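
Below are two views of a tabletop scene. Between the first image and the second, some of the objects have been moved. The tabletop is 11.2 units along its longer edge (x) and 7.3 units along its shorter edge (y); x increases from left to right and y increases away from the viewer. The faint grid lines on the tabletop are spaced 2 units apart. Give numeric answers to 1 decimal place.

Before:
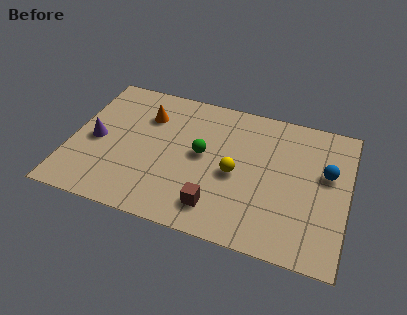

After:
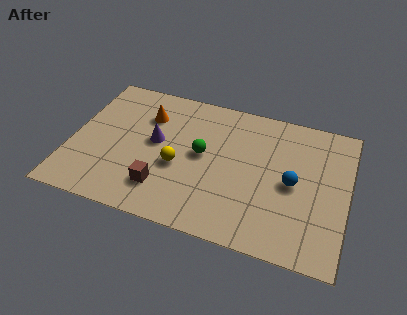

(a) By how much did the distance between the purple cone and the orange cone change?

-1.3

They were about 2.7 units apart before and 1.4 after — 1.3 units closer together.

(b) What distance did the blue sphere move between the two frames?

1.6

From (10.3, 4.4) to (9.0, 3.5), the blue sphere covered √(1.3² + 0.9²) ≈ 1.6 units.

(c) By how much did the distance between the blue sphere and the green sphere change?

-1.3

They were about 5.0 units apart before and 3.7 after — 1.3 units closer together.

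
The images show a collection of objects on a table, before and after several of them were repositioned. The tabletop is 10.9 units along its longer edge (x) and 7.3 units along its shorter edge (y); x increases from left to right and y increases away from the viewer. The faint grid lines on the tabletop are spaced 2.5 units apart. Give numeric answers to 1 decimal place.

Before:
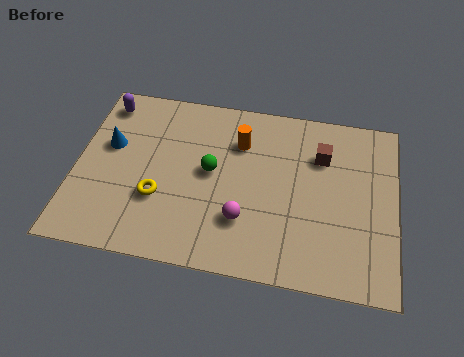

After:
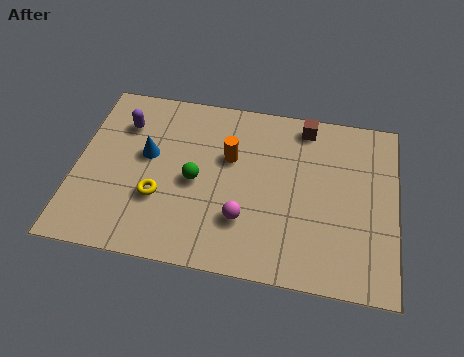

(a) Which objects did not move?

the yellow torus and the magenta sphere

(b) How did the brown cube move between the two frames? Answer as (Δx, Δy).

(-0.6, 1.2)

The brown cube was at about (8.3, 5.2) and moved to about (7.7, 6.4).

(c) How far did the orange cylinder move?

0.8

From (5.5, 5.3) to (5.2, 4.6), the orange cylinder covered √(0.3² + 0.7²) ≈ 0.8 units.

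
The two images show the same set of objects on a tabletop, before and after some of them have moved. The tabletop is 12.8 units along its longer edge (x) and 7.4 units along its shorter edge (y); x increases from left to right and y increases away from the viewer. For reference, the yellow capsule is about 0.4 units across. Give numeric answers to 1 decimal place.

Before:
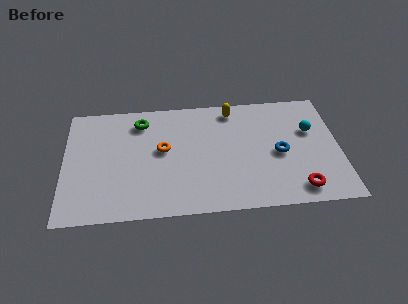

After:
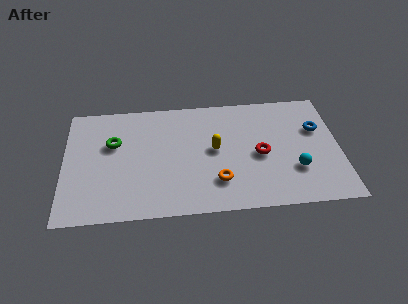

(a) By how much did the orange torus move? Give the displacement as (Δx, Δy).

(2.5, -2.2)

The orange torus started near (4.6, 4.1) and ended near (7.1, 1.9).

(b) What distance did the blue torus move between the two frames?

2.3

The blue torus was near (10.0, 3.4) before and (11.8, 4.8) after, so it travelled √(1.8² + 1.4²) ≈ 2.3 units.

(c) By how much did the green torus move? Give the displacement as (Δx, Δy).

(-1.3, -1.3)

The green torus started near (3.6, 6.0) and ended near (2.3, 4.7).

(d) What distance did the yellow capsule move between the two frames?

2.7

The yellow capsule was near (7.9, 6.4) before and (7.0, 3.9) after, so it travelled √(0.9² + 2.5²) ≈ 2.7 units.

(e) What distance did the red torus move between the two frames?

2.9

The red torus moved from about (10.8, 1.1) to (9.1, 3.4), a distance of √(1.7² + 2.3²) ≈ 2.9.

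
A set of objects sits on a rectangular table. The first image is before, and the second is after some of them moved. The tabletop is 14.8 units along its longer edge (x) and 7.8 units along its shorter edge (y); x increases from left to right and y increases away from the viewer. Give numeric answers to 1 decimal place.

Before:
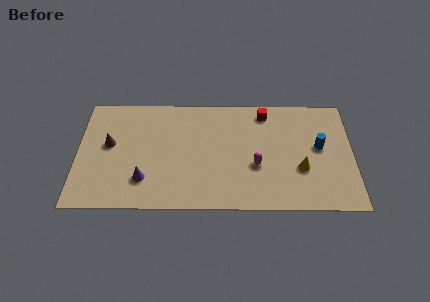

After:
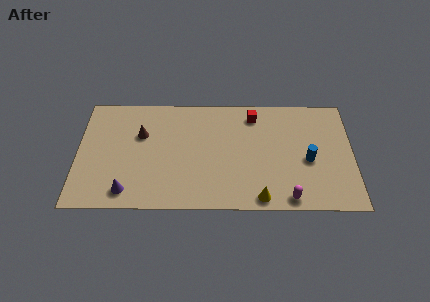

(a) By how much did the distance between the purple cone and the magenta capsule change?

+2.5

They were about 6.1 units apart before and 8.6 after — 2.5 units further apart.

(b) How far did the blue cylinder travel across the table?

1.1

The blue cylinder was near (13.0, 4.3) before and (12.4, 3.4) after, so it travelled √(0.6² + 0.9²) ≈ 1.1 units.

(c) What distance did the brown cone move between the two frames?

1.8

The brown cone was near (1.7, 4.4) before and (3.4, 5.1) after, so it travelled √(1.7² + 0.7²) ≈ 1.8 units.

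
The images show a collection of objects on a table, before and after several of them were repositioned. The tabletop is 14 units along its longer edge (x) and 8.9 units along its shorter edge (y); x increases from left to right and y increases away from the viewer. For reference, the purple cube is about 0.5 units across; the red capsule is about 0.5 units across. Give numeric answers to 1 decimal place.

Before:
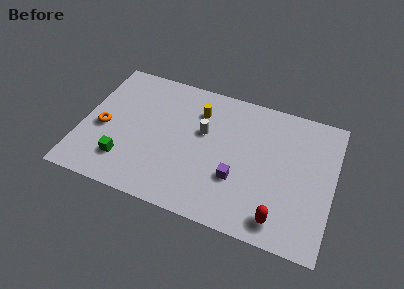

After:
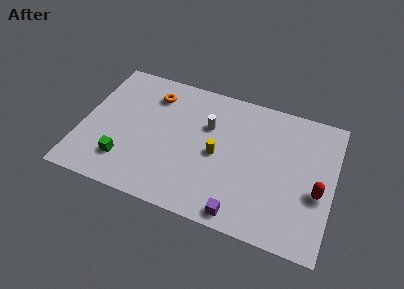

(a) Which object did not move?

the green cube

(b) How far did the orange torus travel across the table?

4.0

The orange torus moved from about (1.2, 3.9) to (3.7, 7.0), a distance of √(2.5² + 3.1²) ≈ 4.0.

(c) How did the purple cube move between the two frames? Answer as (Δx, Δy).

(0.4, -2.1)

The purple cube was at about (8.8, 3.0) and moved to about (9.2, 0.9).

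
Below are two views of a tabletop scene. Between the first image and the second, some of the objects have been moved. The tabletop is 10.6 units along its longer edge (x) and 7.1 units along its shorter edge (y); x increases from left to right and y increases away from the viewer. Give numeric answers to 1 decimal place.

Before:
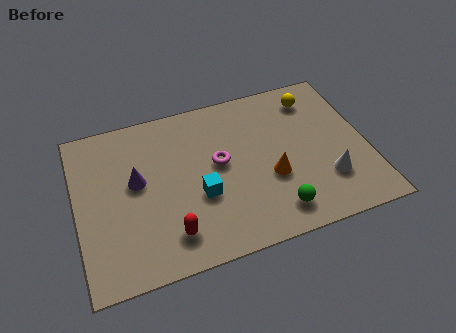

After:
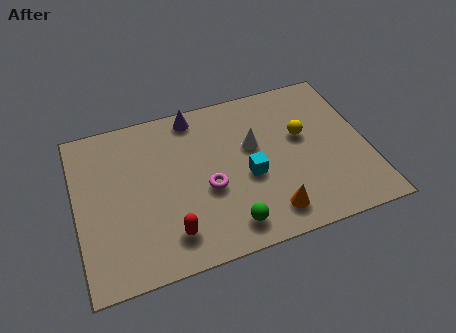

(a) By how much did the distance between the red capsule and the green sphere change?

-1.7

They were about 3.8 units apart before and 2.1 after — 1.7 units closer together.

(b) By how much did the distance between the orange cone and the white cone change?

+1.0

The distance was about 2.1 in the first image and 3.1 in the second, so they moved 1.0 units further apart.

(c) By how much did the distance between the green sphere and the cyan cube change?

-0.9

Before: roughly 3.0 units apart; after: 2.1. That's 0.9 units closer together.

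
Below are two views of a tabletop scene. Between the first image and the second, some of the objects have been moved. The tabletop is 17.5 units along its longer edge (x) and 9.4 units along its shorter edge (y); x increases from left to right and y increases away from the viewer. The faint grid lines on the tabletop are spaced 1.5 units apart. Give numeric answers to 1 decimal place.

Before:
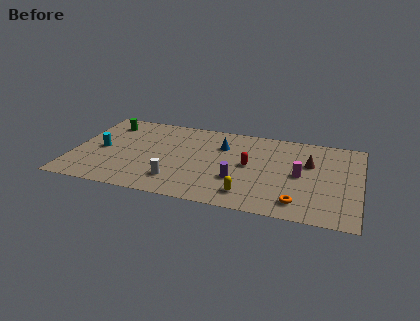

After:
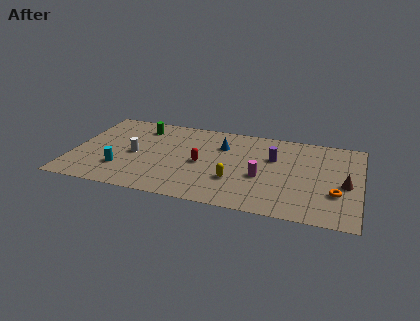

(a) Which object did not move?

the blue cone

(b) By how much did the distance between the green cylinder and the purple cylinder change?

-1.1

Before: roughly 9.5 units apart; after: 8.4. That's 1.1 units closer together.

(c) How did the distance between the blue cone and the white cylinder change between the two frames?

+0.5

They were about 5.2 units apart before and 5.7 after — 0.5 units further apart.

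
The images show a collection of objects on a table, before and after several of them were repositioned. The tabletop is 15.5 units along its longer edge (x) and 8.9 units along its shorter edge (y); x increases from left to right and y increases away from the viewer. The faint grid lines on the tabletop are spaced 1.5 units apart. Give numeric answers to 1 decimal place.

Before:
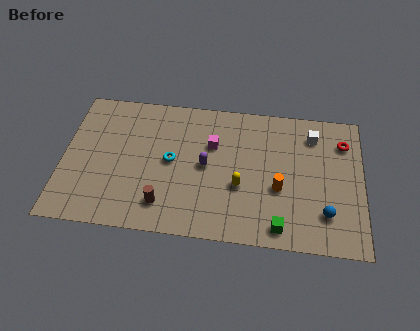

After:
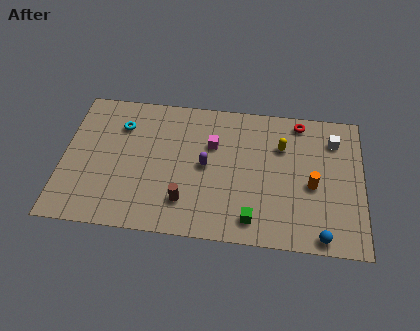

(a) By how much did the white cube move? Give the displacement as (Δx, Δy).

(1.1, -0.2)

The white cube started near (12.9, 7.1) and ended near (14.0, 6.9).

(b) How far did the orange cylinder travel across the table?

1.7

The orange cylinder moved from about (11.2, 3.5) to (12.9, 3.9), a distance of √(1.7² + 0.4²) ≈ 1.7.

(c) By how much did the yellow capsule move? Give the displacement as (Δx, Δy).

(2.1, 2.8)

The yellow capsule started near (9.2, 3.4) and ended near (11.3, 6.2).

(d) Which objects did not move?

the magenta cube and the purple capsule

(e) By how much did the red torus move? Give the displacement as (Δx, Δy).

(-2.3, 1.1)

The red torus was at about (14.5, 6.8) and moved to about (12.2, 7.9).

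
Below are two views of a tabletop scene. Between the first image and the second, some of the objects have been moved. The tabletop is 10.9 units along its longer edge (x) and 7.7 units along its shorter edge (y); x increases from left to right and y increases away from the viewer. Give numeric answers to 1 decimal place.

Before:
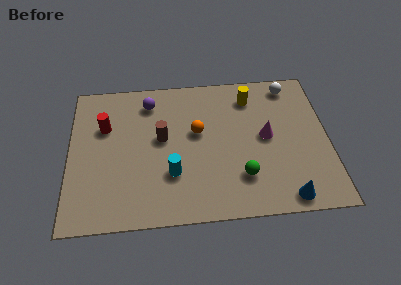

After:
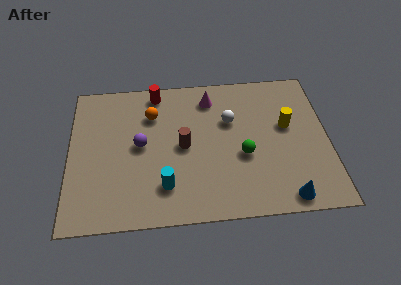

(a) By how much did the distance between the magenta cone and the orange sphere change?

-0.3

Before: roughly 2.9 units apart; after: 2.6. That's 0.3 units closer together.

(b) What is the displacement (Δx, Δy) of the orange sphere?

(-1.9, 1.1)

From the two frames, the orange sphere sits at roughly (5.4, 4.5) before and (3.5, 5.6) after.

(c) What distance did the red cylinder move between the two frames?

2.8

The red cylinder moved from about (1.5, 5.1) to (3.7, 6.8), a distance of √(2.2² + 1.7²) ≈ 2.8.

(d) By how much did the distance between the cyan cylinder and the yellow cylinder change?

+0.8

The distance was about 5.1 in the first image and 5.9 in the second, so they moved 0.8 units further apart.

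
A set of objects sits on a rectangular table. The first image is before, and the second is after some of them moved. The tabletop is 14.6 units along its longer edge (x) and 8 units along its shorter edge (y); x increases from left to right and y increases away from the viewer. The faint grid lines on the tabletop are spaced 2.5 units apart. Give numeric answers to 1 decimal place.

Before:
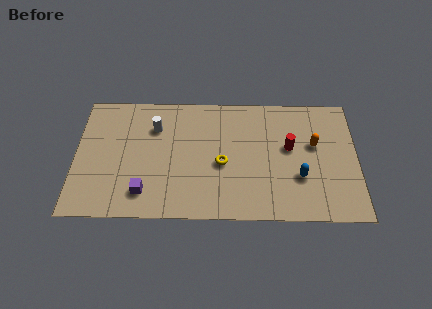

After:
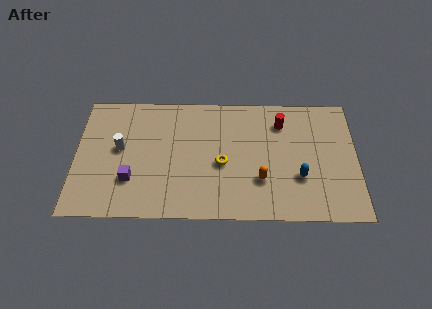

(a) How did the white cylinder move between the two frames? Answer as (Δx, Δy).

(-1.8, -1.4)

From the two frames, the white cylinder sits at roughly (4.1, 5.8) before and (2.3, 4.4) after.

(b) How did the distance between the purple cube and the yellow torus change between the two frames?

+0.4

Before: roughly 4.4 units apart; after: 4.8. That's 0.4 units further apart.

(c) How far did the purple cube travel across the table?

1.1

From (3.6, 1.6) to (2.9, 2.4), the purple cube covered √(0.7² + 0.8²) ≈ 1.1 units.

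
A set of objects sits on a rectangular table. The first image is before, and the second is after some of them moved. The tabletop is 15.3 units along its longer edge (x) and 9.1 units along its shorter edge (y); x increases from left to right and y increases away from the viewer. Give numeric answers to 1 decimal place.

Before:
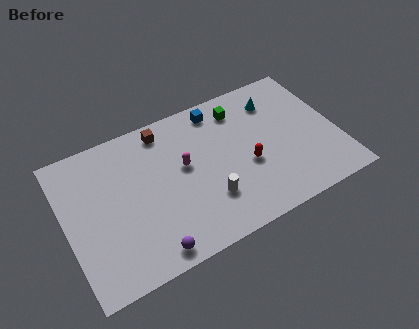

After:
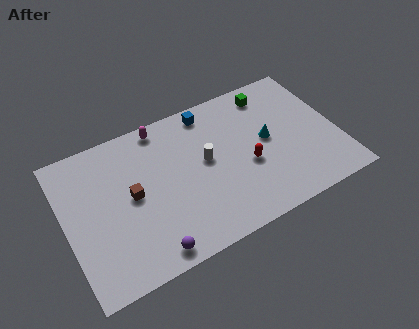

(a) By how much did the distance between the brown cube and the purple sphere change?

-3.4

The distance was about 7.1 in the first image and 3.7 in the second, so they moved 3.4 units closer together.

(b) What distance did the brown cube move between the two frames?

3.9

From (5.9, 7.9) to (3.7, 4.7), the brown cube covered √(2.2² + 3.2²) ≈ 3.9 units.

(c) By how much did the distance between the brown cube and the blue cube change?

+2.7

They were about 3.1 units apart before and 5.8 after — 2.7 units further apart.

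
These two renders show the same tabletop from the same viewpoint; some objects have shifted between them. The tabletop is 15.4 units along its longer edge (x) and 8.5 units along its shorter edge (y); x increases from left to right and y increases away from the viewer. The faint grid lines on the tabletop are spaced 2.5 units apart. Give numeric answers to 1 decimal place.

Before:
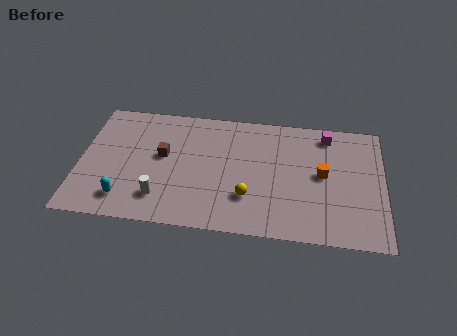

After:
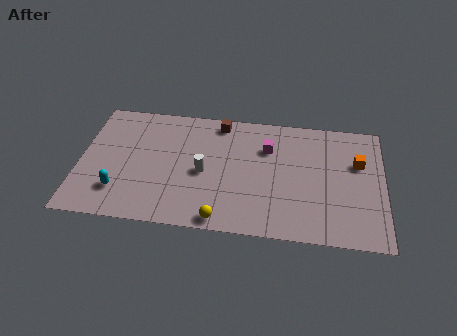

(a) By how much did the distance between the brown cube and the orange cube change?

-0.7

They were about 8.1 units apart before and 7.4 after — 0.7 units closer together.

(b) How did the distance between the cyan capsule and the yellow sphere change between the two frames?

-0.9

Before: roughly 6.3 units apart; after: 5.4. That's 0.9 units closer together.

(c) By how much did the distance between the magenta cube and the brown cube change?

-5.8

Before: roughly 8.7 units apart; after: 2.9. That's 5.8 units closer together.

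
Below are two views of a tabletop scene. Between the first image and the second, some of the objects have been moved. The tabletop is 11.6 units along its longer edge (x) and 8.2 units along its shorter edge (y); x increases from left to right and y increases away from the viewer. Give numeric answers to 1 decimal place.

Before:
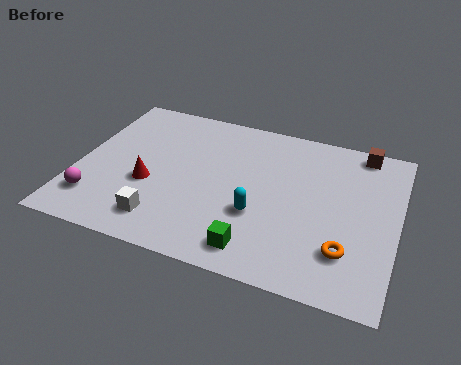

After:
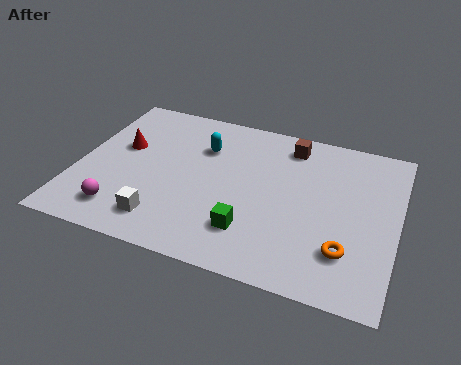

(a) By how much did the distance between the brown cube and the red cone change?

-2.2

The distance was about 8.5 in the first image and 6.3 in the second, so they moved 2.2 units closer together.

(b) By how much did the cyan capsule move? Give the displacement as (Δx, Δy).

(-2.3, 2.9)

The cyan capsule was at about (6.7, 2.9) and moved to about (4.4, 5.8).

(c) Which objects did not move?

the white cube and the orange torus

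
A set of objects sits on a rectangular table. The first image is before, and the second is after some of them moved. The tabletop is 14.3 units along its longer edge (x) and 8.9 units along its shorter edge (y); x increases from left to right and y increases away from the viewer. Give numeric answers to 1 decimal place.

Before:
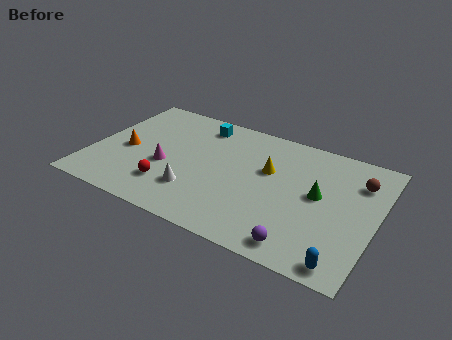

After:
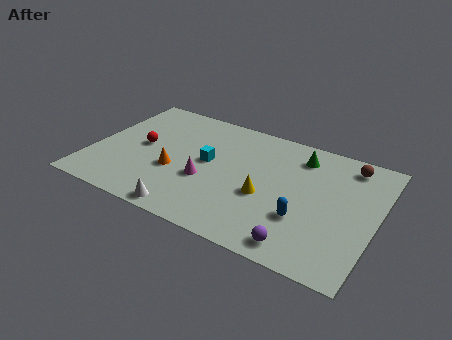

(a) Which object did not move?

the purple sphere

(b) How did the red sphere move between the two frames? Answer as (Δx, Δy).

(-1.8, 2.4)

The red sphere was at about (4.2, 2.2) and moved to about (2.4, 4.6).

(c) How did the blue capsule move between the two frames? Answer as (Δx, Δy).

(-2.2, 2.0)

From the two frames, the blue capsule sits at roughly (13.1, 0.9) before and (10.9, 2.9) after.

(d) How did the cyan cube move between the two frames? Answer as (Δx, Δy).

(0.8, -2.7)

The cyan cube was at about (5.0, 7.5) and moved to about (5.8, 4.8).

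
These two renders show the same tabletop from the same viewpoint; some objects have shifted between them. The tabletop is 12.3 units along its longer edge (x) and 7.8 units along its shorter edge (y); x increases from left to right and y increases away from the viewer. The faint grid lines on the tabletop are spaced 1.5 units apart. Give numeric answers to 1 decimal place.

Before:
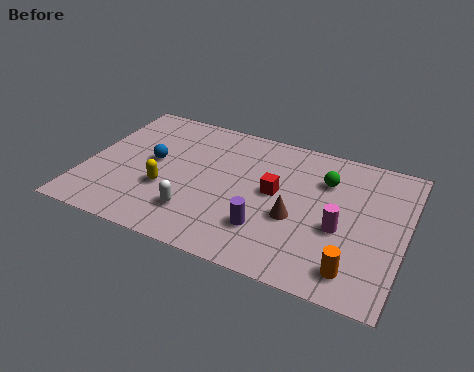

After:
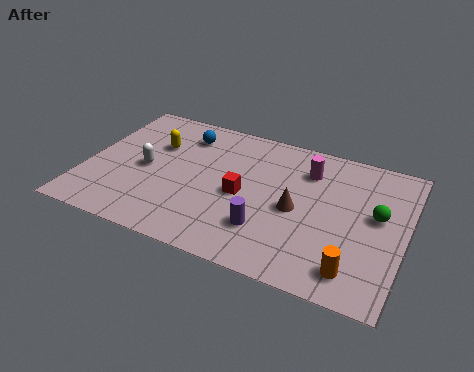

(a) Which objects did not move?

the purple cylinder and the orange cylinder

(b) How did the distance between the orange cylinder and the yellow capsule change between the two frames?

+1.4

Before: roughly 7.6 units apart; after: 9.0. That's 1.4 units further apart.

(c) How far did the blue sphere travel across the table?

2.2

From (2.5, 4.2) to (3.5, 6.2), the blue sphere covered √(1.0² + 2.0²) ≈ 2.2 units.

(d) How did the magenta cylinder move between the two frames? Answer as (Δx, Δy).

(-1.5, 2.7)

The magenta cylinder was at about (9.9, 3.2) and moved to about (8.4, 5.9).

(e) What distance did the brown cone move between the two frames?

0.5

The brown cone was near (8.2, 3.1) before and (8.2, 3.6) after, so it travelled √(0.0² + 0.5²) ≈ 0.5 units.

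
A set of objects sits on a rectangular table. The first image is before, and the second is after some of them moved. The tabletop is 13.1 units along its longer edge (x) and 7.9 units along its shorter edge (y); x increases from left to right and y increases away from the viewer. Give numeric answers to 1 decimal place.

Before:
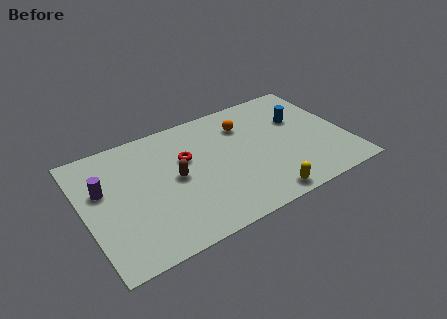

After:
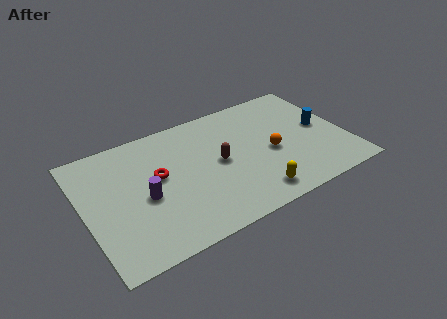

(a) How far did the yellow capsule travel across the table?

0.6

From (8.4, 0.8) to (8.0, 1.2), the yellow capsule covered √(0.4² + 0.4²) ≈ 0.6 units.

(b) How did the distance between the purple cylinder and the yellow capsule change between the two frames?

-2.9

The distance was about 8.5 in the first image and 5.6 in the second, so they moved 2.9 units closer together.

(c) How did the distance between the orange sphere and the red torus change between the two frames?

+2.5

The distance was about 3.2 in the first image and 5.7 in the second, so they moved 2.5 units further apart.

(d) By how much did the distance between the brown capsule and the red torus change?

+1.8

The distance was about 1.2 in the first image and 3.0 in the second, so they moved 1.8 units further apart.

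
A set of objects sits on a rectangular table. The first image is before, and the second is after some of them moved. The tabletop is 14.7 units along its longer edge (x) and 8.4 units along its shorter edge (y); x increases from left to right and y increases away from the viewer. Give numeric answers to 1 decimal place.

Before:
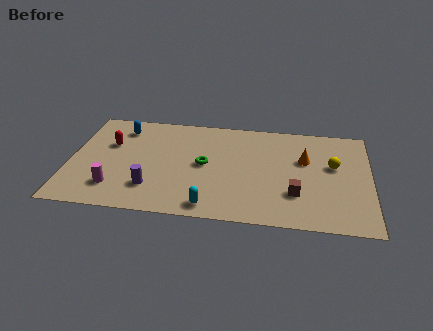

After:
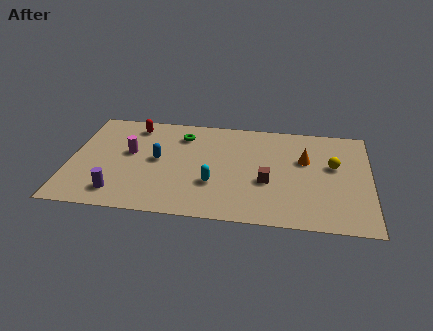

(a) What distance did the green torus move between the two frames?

2.6

From (6.6, 4.3) to (5.4, 6.6), the green torus covered √(1.2² + 2.3²) ≈ 2.6 units.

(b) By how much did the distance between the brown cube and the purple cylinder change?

+0.4

They were about 7.0 units apart before and 7.4 after — 0.4 units further apart.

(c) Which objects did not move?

the orange cone and the yellow sphere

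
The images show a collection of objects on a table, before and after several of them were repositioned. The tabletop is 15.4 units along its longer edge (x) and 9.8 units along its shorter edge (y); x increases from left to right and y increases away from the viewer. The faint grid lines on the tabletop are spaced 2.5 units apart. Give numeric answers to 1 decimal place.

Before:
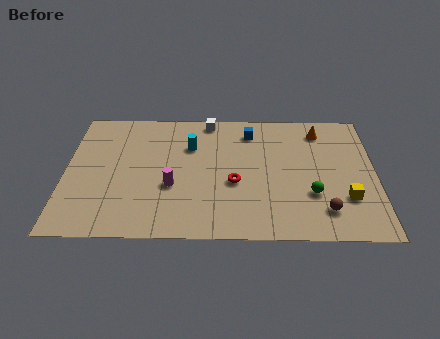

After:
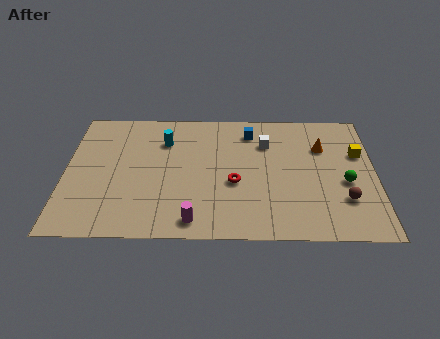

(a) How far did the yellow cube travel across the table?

3.5

The yellow cube was near (13.9, 2.9) before and (14.6, 6.3) after, so it travelled √(0.7² + 3.4²) ≈ 3.5 units.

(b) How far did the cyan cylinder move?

1.4

From (6.2, 6.8) to (4.9, 7.2), the cyan cylinder covered √(1.3² + 0.4²) ≈ 1.4 units.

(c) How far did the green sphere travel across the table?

1.9

The green sphere moved from about (12.2, 3.2) to (13.9, 4.1), a distance of √(1.7² + 0.9²) ≈ 1.9.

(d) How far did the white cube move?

3.4

The white cube was near (7.1, 8.9) before and (10.0, 7.1) after, so it travelled √(2.9² + 1.8²) ≈ 3.4 units.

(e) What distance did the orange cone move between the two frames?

1.3

From (12.7, 8.1) to (12.8, 6.8), the orange cone covered √(0.1² + 1.3²) ≈ 1.3 units.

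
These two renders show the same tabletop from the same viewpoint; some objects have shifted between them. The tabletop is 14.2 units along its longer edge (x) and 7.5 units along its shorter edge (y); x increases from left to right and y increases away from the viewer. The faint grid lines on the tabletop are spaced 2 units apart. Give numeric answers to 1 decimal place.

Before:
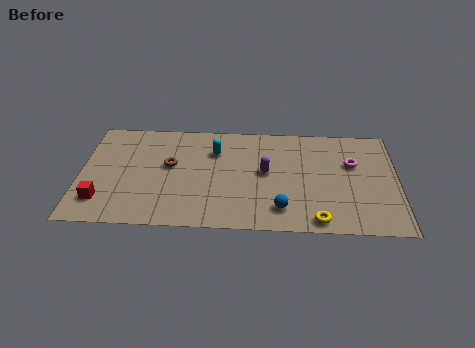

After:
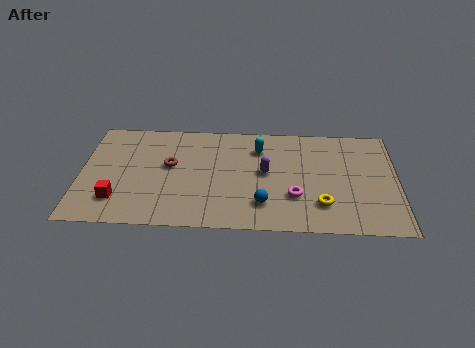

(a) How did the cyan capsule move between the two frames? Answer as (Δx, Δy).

(2.0, 0.3)

The cyan capsule started near (6.0, 5.4) and ended near (8.0, 5.7).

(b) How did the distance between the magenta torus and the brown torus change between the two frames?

-2.3

The distance was about 8.2 in the first image and 5.9 in the second, so they moved 2.3 units closer together.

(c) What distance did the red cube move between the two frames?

0.7

The red cube moved from about (1.0, 1.7) to (1.7, 1.8), a distance of √(0.7² + 0.1²) ≈ 0.7.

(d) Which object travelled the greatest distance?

the magenta torus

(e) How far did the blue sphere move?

0.9

From (9.0, 1.5) to (8.2, 1.8), the blue sphere covered √(0.8² + 0.3²) ≈ 0.9 units.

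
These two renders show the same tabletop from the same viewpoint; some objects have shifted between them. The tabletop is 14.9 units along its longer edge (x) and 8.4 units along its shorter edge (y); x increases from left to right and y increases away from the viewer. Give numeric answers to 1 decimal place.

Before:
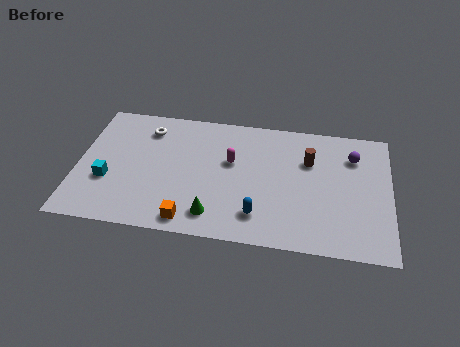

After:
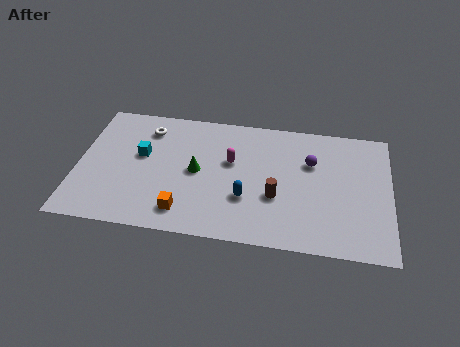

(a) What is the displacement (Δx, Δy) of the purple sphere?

(-2.0, -0.7)

From the two frames, the purple sphere sits at roughly (13.1, 6.3) before and (11.1, 5.6) after.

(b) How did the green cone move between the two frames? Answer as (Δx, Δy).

(-0.9, 2.7)

The green cone started near (6.6, 1.5) and ended near (5.7, 4.2).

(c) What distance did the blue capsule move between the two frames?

1.2

The blue capsule moved from about (8.7, 1.8) to (8.1, 2.8), a distance of √(0.6² + 1.0²) ≈ 1.2.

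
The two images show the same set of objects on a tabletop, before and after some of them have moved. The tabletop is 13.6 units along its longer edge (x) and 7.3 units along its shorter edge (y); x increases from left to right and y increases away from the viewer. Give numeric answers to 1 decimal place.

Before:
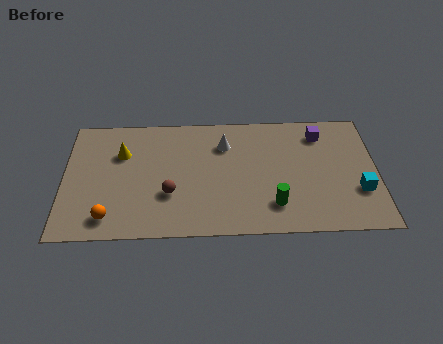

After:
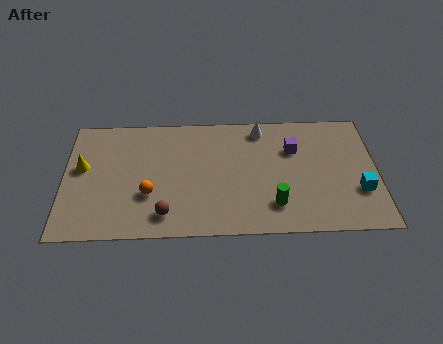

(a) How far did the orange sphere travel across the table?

2.1

From (2.0, 1.2) to (3.7, 2.5), the orange sphere covered √(1.7² + 1.3²) ≈ 2.1 units.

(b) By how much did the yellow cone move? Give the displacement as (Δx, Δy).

(-1.7, -0.8)

The yellow cone started near (2.5, 5.0) and ended near (0.8, 4.2).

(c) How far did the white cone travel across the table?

1.8

The white cone was near (7.0, 5.4) before and (8.6, 6.3) after, so it travelled √(1.6² + 0.9²) ≈ 1.8 units.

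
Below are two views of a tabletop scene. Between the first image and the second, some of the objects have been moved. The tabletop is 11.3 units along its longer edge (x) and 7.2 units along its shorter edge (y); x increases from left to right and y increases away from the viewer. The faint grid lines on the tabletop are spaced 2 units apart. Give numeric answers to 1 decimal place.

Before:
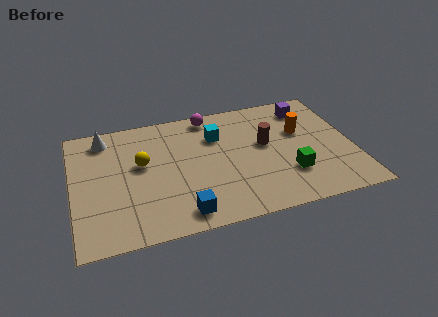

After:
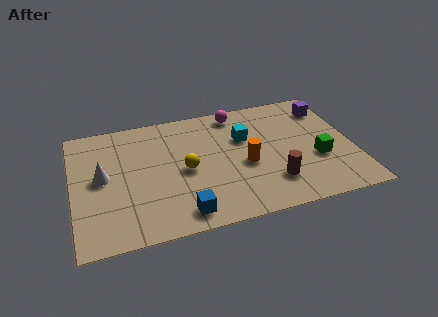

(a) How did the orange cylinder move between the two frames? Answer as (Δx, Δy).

(-2.4, -1.4)

From the two frames, the orange cylinder sits at roughly (9.3, 4.5) before and (6.9, 3.1) after.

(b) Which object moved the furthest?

the orange cylinder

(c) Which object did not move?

the blue cube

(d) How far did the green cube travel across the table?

1.3

From (8.6, 2.1) to (9.8, 2.7), the green cube covered √(1.2² + 0.6²) ≈ 1.3 units.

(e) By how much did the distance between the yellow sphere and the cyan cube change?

-0.4

They were about 3.2 units apart before and 2.8 after — 0.4 units closer together.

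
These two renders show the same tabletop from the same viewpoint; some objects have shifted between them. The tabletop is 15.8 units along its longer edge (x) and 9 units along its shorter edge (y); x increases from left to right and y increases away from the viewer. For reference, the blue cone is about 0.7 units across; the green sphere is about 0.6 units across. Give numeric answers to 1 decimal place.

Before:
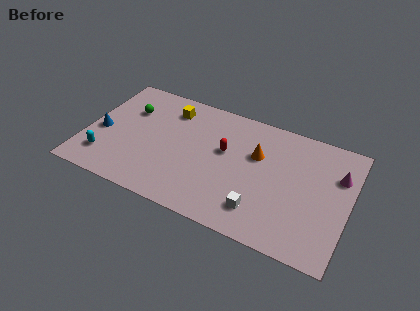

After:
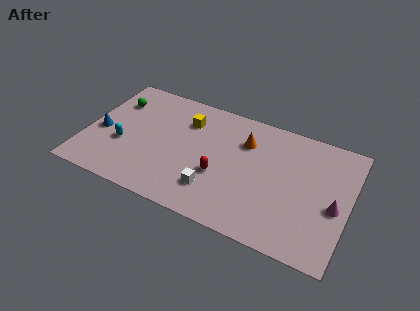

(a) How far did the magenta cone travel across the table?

2.3

The magenta cone moved from about (15.0, 6.2) to (15.0, 3.9), a distance of √(0.0² + 2.3²) ≈ 2.3.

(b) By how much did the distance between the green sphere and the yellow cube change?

+1.8

They were about 2.6 units apart before and 4.4 after — 1.8 units further apart.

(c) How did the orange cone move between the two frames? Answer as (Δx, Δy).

(-0.8, 0.7)

The orange cone was at about (10.2, 5.8) and moved to about (9.4, 6.5).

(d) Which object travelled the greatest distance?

the white cube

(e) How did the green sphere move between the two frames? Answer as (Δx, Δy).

(-0.9, 0.4)

The green sphere started near (2.3, 6.2) and ended near (1.4, 6.6).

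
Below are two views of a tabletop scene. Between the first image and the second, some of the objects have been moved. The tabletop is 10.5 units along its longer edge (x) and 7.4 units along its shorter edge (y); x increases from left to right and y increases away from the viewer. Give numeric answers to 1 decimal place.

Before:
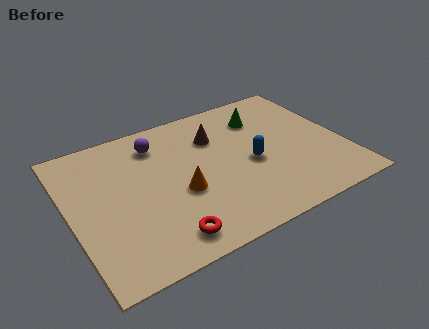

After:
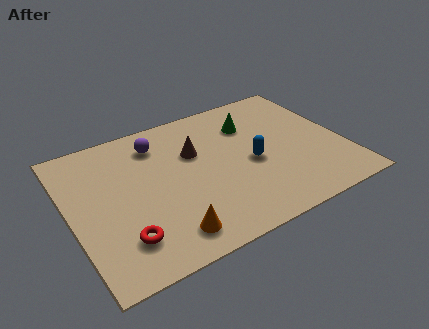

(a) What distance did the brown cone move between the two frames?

1.0

From (5.8, 5.3) to (4.9, 4.8), the brown cone covered √(0.9² + 0.5²) ≈ 1.0 units.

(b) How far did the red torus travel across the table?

1.6

From (3.2, 1.1) to (1.7, 1.7), the red torus covered √(1.5² + 0.6²) ≈ 1.6 units.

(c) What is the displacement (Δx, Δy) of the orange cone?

(-0.8, -1.8)

The orange cone started near (4.1, 3.0) and ended near (3.3, 1.2).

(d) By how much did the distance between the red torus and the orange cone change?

-0.4

Before: roughly 2.1 units apart; after: 1.7. That's 0.4 units closer together.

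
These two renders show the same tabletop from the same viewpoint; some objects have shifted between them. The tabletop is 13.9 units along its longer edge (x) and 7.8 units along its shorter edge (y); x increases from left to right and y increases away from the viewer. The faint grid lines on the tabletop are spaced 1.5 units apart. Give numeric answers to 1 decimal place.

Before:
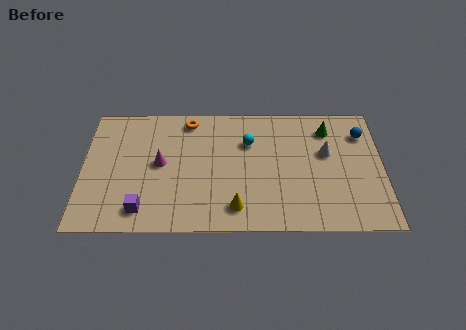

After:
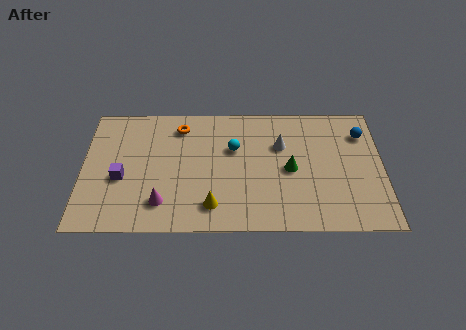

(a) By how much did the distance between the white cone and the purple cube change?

-1.5

The distance was about 9.2 in the first image and 7.7 in the second, so they moved 1.5 units closer together.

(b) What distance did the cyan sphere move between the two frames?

0.8

The cyan sphere moved from about (7.7, 5.4) to (7.0, 5.0), a distance of √(0.7² + 0.4²) ≈ 0.8.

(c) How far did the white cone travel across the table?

2.2

From (11.3, 4.7) to (9.2, 5.2), the white cone covered √(2.1² + 0.5²) ≈ 2.2 units.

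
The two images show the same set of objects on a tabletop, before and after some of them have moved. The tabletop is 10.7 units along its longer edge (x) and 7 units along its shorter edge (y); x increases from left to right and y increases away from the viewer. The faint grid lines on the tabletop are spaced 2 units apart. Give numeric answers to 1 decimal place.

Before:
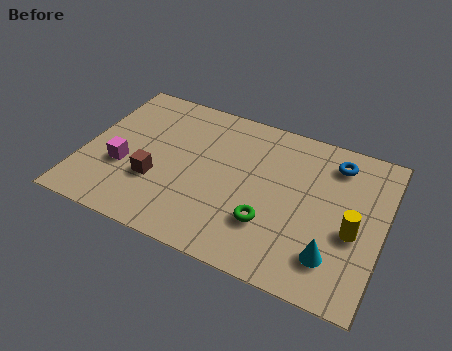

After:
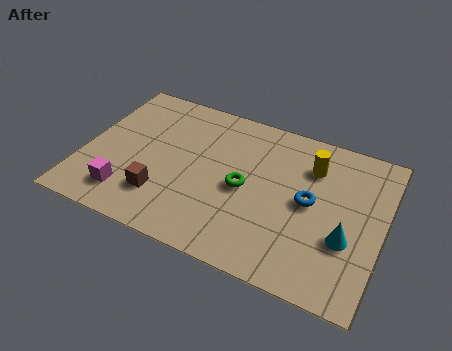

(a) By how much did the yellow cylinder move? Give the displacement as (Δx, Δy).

(-1.7, 2.3)

The yellow cylinder was at about (9.7, 2.9) and moved to about (8.0, 5.2).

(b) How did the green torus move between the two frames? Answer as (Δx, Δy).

(-1.0, 1.2)

The green torus started near (6.8, 2.1) and ended near (5.8, 3.3).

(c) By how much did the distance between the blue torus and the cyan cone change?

-2.3

They were about 4.1 units apart before and 1.8 after — 2.3 units closer together.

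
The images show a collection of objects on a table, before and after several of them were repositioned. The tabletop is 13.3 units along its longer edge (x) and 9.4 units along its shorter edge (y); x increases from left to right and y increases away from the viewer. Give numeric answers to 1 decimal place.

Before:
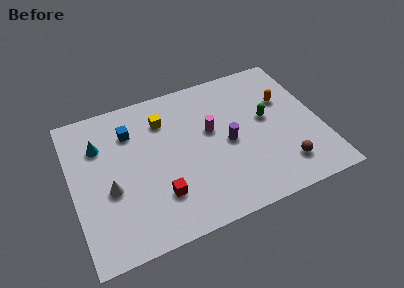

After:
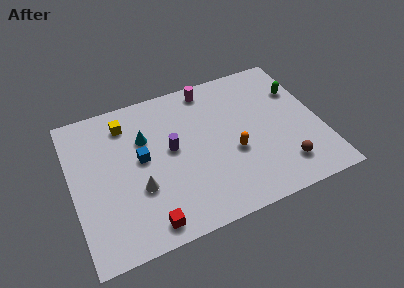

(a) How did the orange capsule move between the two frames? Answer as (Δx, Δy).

(-3.1, -2.4)

From the two frames, the orange capsule sits at roughly (11.6, 6.1) before and (8.5, 3.7) after.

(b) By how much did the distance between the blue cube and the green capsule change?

+1.4

The distance was about 7.4 in the first image and 8.8 in the second, so they moved 1.4 units further apart.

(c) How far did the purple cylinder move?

3.1

From (8.3, 4.4) to (5.3, 5.1), the purple cylinder covered √(3.0² + 0.7²) ≈ 3.1 units.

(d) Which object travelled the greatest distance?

the orange capsule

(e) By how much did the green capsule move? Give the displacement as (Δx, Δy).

(1.9, 1.3)

The green capsule started near (10.5, 5.2) and ended near (12.4, 6.5).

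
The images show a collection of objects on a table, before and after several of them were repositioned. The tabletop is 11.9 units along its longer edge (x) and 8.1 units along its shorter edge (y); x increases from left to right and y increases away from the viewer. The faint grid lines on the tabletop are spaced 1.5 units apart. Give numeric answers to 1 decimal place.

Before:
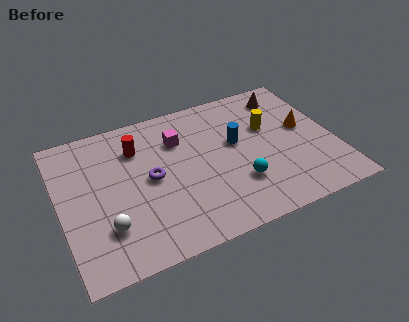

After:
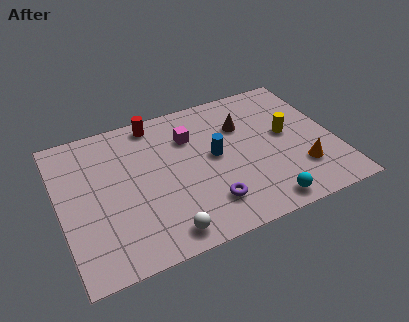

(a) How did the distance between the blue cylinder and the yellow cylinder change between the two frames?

+1.6

Before: roughly 1.6 units apart; after: 3.2. That's 1.6 units further apart.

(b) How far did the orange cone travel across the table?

2.4

The orange cone moved from about (10.7, 4.5) to (10.2, 2.2), a distance of √(0.5² + 2.3²) ≈ 2.4.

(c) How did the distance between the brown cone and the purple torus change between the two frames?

-2.5

Before: roughly 6.8 units apart; after: 4.3. That's 2.5 units closer together.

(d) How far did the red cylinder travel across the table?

1.5

The red cylinder was near (3.5, 6.0) before and (4.4, 7.2) after, so it travelled √(0.9² + 1.2²) ≈ 1.5 units.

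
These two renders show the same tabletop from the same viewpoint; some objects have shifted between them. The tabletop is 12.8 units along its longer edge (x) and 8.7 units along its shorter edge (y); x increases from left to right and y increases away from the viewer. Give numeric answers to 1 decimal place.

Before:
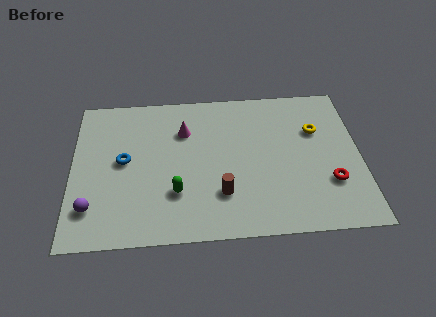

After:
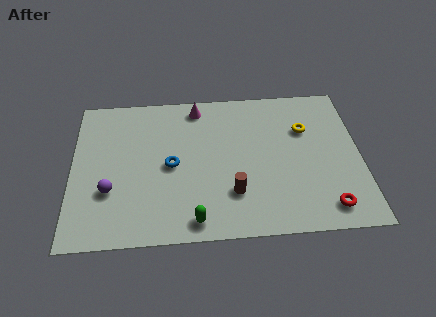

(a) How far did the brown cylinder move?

0.5

The brown cylinder moved from about (6.6, 2.4) to (7.1, 2.4), a distance of √(0.5² + 0.0²) ≈ 0.5.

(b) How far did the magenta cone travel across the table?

1.5

From (5.0, 6.2) to (5.6, 7.6), the magenta cone covered √(0.6² + 1.4²) ≈ 1.5 units.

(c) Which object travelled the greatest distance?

the blue torus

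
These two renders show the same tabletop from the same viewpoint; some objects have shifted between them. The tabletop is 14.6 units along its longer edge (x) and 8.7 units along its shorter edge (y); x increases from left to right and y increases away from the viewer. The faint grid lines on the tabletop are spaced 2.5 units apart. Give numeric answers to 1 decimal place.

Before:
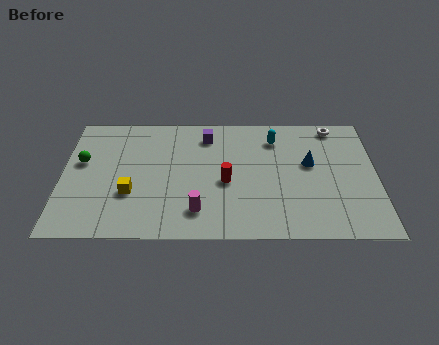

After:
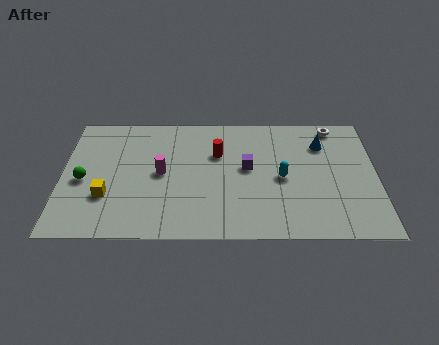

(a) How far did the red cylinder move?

2.0

From (7.6, 3.8) to (7.2, 5.8), the red cylinder covered √(0.4² + 2.0²) ≈ 2.0 units.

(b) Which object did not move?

the white torus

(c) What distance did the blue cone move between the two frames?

1.5

The blue cone moved from about (11.5, 5.1) to (12.1, 6.5), a distance of √(0.6² + 1.4²) ≈ 1.5.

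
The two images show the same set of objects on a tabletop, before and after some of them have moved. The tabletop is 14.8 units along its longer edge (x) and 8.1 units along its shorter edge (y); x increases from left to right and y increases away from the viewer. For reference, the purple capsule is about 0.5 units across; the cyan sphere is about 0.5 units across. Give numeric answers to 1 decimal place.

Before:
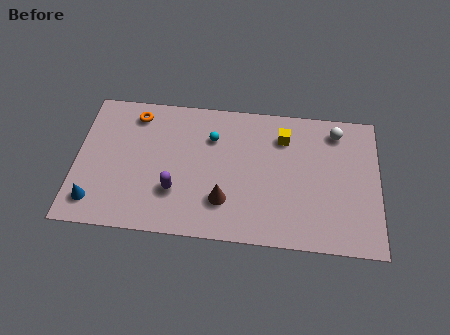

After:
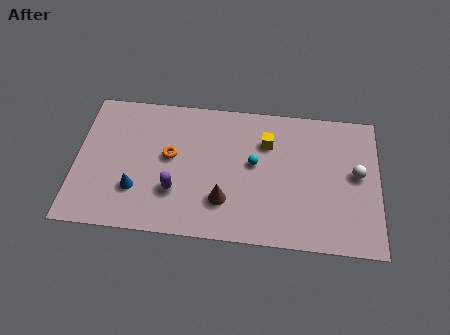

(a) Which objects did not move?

the purple capsule and the brown cone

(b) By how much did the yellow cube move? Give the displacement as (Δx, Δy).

(-0.8, -0.4)

The yellow cube started near (10.1, 6.2) and ended near (9.3, 5.8).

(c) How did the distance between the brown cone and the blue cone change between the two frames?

-2.0

The distance was about 6.3 in the first image and 4.3 in the second, so they moved 2.0 units closer together.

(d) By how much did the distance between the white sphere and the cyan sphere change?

-1.2

The distance was about 6.2 in the first image and 5.0 in the second, so they moved 1.2 units closer together.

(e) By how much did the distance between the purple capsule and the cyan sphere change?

+0.6

They were about 3.7 units apart before and 4.3 after — 0.6 units further apart.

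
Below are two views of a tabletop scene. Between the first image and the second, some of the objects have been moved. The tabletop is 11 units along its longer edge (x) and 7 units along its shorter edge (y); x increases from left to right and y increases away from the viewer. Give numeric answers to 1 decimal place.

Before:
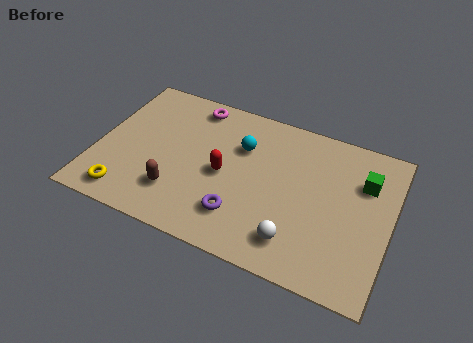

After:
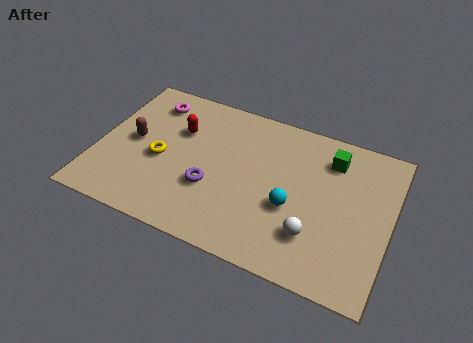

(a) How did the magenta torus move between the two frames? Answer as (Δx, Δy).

(-1.6, -0.4)

From the two frames, the magenta torus sits at roughly (3.3, 6.1) before and (1.7, 5.7) after.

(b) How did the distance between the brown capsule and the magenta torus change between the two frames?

-2.2

Before: roughly 4.3 units apart; after: 2.1. That's 2.2 units closer together.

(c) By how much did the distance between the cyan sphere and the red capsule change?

+3.3

The distance was about 1.6 in the first image and 4.9 in the second, so they moved 3.3 units further apart.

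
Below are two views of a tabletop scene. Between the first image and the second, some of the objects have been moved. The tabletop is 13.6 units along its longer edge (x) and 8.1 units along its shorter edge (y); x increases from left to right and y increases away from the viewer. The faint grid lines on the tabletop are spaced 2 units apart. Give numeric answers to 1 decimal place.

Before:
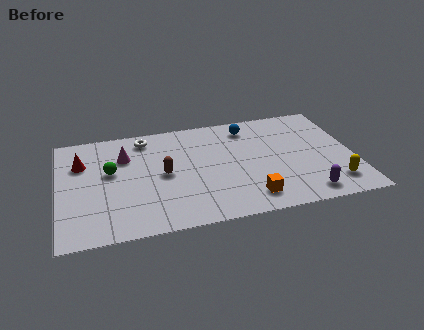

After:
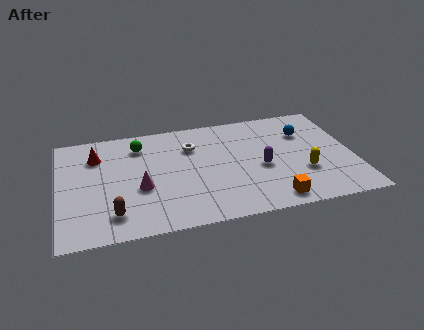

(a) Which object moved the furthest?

the brown capsule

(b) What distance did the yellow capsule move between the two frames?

1.7

The yellow capsule moved from about (12.5, 1.6) to (11.2, 2.7), a distance of √(1.3² + 1.1²) ≈ 1.7.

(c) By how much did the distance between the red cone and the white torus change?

+1.1

The distance was about 3.3 in the first image and 4.4 in the second, so they moved 1.1 units further apart.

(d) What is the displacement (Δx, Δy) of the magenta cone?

(0.6, -2.5)

The magenta cone started near (3.1, 5.7) and ended near (3.7, 3.2).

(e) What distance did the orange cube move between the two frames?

1.1

From (8.6, 1.4) to (9.6, 1.0), the orange cube covered √(1.0² + 0.4²) ≈ 1.1 units.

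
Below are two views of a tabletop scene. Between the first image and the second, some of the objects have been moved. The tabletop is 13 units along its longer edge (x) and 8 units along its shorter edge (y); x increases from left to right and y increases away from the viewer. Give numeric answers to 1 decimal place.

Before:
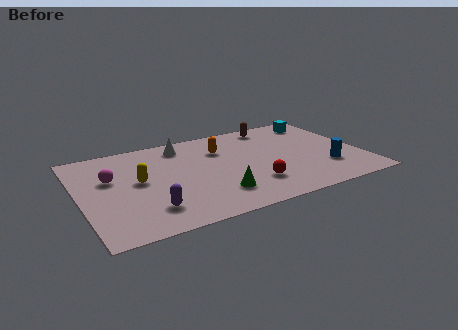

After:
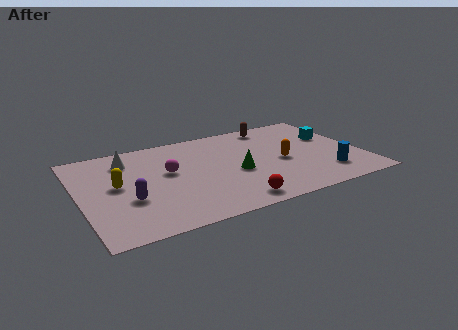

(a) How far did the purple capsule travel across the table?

1.4

From (2.9, 1.8) to (2.1, 2.9), the purple capsule covered √(0.8² + 1.1²) ≈ 1.4 units.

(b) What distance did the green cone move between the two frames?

1.9

The green cone moved from about (6.0, 1.9) to (7.1, 3.4), a distance of √(1.1² + 1.5²) ≈ 1.9.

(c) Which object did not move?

the brown capsule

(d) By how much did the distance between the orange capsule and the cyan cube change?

-2.0

The distance was about 5.0 in the first image and 3.0 in the second, so they moved 2.0 units closer together.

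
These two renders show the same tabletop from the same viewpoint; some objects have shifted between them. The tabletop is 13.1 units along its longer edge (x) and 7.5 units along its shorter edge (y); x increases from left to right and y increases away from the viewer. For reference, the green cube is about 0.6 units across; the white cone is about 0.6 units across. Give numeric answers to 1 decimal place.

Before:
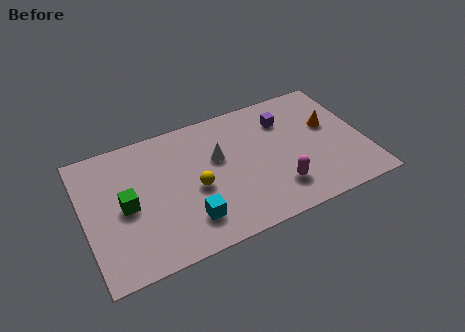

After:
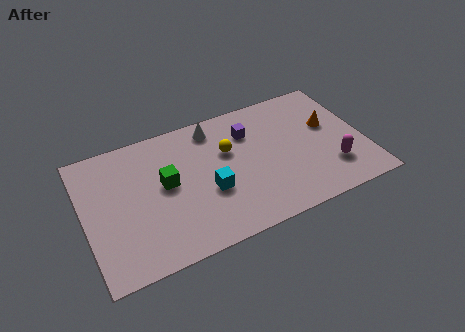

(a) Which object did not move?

the orange cone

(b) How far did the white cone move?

1.8

From (6.3, 4.6) to (6.3, 6.4), the white cone covered √(0.0² + 1.8²) ≈ 1.8 units.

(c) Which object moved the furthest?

the magenta capsule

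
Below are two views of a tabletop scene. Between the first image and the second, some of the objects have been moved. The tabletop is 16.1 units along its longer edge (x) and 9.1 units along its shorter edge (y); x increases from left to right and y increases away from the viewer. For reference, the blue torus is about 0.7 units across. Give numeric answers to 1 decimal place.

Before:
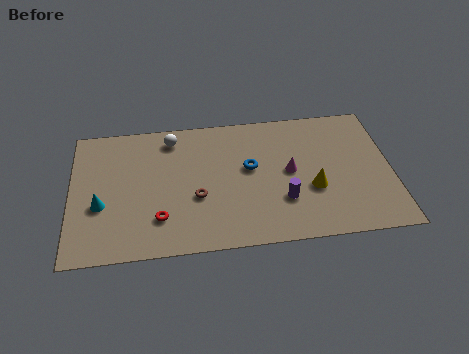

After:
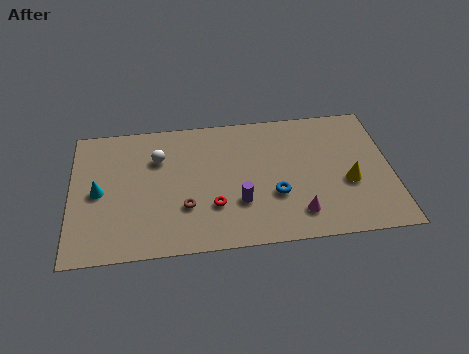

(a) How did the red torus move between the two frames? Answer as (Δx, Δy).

(2.7, 0.5)

From the two frames, the red torus sits at roughly (4.4, 2.3) before and (7.1, 2.8) after.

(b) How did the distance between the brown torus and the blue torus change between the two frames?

+1.3

They were about 3.2 units apart before and 4.5 after — 1.3 units further apart.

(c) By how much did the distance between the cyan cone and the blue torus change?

+1.2

They were about 7.7 units apart before and 8.9 after — 1.2 units further apart.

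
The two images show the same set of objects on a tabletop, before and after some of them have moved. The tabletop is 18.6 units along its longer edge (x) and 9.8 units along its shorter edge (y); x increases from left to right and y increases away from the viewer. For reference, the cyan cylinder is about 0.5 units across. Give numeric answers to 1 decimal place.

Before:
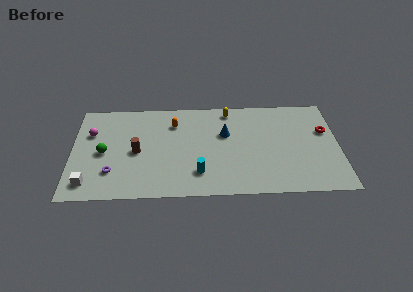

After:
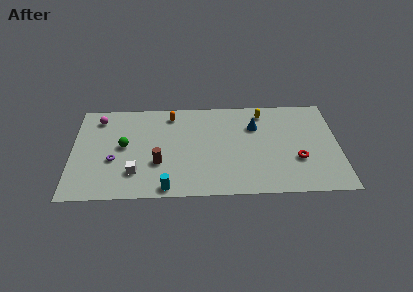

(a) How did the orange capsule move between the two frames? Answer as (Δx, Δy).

(-0.2, 0.9)

The orange capsule started near (7.1, 7.4) and ended near (6.9, 8.3).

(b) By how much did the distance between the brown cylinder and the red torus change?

-3.6

The distance was about 13.3 in the first image and 9.7 in the second, so they moved 3.6 units closer together.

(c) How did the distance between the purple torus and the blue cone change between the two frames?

+1.7

They were about 8.7 units apart before and 10.4 after — 1.7 units further apart.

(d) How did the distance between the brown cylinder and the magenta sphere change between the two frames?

+2.5

Before: roughly 3.8 units apart; after: 6.3. That's 2.5 units further apart.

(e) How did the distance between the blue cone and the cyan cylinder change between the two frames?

+4.3

They were about 4.3 units apart before and 8.6 after — 4.3 units further apart.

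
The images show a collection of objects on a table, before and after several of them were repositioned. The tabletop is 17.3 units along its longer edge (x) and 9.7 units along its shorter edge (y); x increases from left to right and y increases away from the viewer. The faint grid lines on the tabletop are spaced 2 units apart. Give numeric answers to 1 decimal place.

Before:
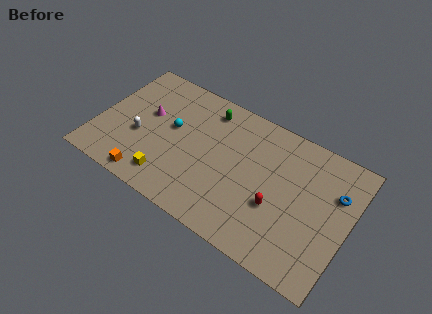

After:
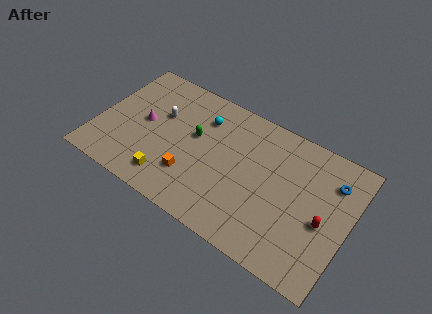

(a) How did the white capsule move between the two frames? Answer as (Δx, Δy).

(1.1, 2.3)

The white capsule was at about (3.0, 3.8) and moved to about (4.1, 6.1).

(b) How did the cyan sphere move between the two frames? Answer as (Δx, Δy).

(1.9, 1.8)

The cyan sphere was at about (5.0, 5.5) and moved to about (6.9, 7.3).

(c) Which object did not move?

the yellow cube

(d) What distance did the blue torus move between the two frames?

0.8

The blue torus moved from about (16.2, 6.6) to (15.9, 7.3), a distance of √(0.3² + 0.7²) ≈ 0.8.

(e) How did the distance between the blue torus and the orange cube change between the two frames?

-3.1

Before: roughly 13.3 units apart; after: 10.2. That's 3.1 units closer together.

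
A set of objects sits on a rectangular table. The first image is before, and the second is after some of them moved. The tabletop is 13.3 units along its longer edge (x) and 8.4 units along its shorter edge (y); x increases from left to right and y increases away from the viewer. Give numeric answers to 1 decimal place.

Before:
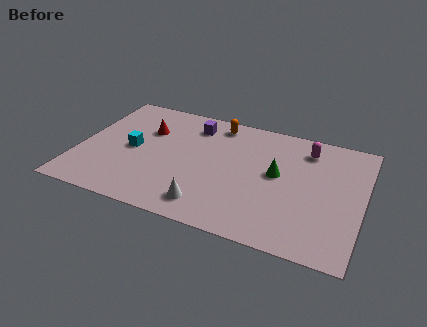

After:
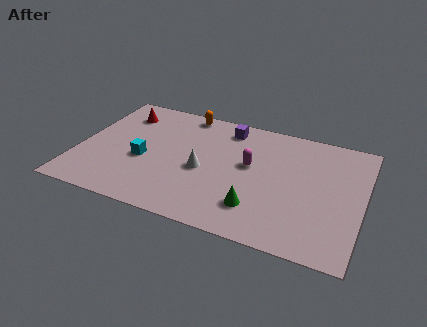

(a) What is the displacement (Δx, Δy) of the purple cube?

(1.6, 0.3)

The purple cube was at about (5.1, 6.8) and moved to about (6.7, 7.1).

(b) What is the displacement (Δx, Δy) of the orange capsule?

(-1.6, 0.3)

The orange capsule was at about (6.2, 7.3) and moved to about (4.6, 7.6).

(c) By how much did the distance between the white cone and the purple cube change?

-2.1

The distance was about 5.6 in the first image and 3.5 in the second, so they moved 2.1 units closer together.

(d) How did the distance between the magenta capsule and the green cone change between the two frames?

+0.4

The distance was about 2.5 in the first image and 2.9 in the second, so they moved 0.4 units further apart.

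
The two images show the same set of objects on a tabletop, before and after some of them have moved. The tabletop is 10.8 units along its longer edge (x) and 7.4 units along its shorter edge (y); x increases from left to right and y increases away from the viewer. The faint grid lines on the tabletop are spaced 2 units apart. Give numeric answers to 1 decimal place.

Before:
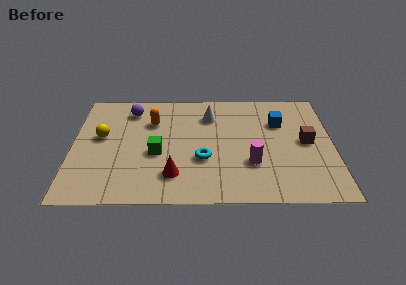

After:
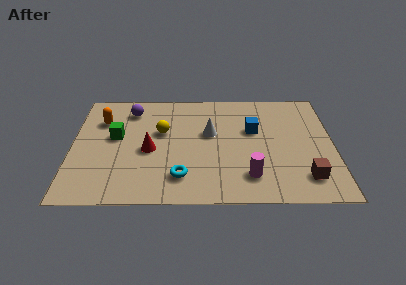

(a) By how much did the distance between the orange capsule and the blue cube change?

+1.0

The distance was about 5.3 in the first image and 6.3 in the second, so they moved 1.0 units further apart.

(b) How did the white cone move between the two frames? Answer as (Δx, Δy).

(0.0, -1.2)

From the two frames, the white cone sits at roughly (5.7, 5.6) before and (5.7, 4.4) after.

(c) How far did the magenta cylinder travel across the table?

0.8

The magenta cylinder was near (7.4, 2.4) before and (7.3, 1.6) after, so it travelled √(0.1² + 0.8²) ≈ 0.8 units.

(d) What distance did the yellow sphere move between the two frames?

2.5

The yellow sphere was near (1.2, 4.2) before and (3.7, 4.5) after, so it travelled √(2.5² + 0.3²) ≈ 2.5 units.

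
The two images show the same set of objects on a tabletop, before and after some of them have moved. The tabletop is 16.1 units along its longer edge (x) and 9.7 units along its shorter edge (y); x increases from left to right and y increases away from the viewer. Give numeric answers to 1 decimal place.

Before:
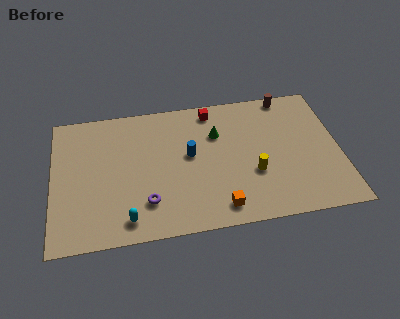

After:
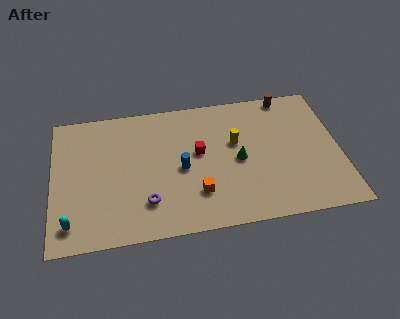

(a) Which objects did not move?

the purple torus and the brown cylinder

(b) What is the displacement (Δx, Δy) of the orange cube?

(-1.2, 1.2)

The orange cube was at about (9.2, 1.4) and moved to about (8.0, 2.6).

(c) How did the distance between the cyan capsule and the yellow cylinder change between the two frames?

+2.8

The distance was about 7.4 in the first image and 10.2 in the second, so they moved 2.8 units further apart.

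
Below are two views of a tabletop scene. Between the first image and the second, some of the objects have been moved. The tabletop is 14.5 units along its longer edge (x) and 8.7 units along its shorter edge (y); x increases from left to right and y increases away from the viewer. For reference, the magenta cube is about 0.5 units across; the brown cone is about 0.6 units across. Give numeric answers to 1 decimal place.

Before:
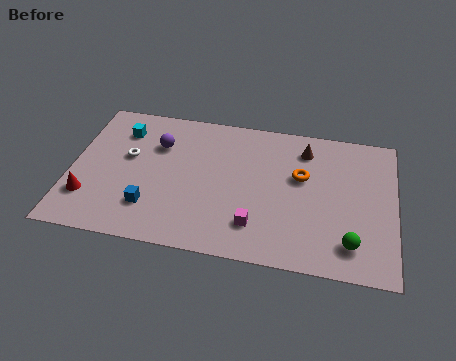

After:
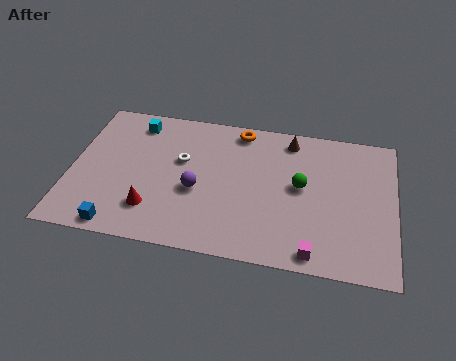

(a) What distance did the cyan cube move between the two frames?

0.8

From (2.1, 6.7) to (2.7, 7.3), the cyan cube covered √(0.6² + 0.6²) ≈ 0.8 units.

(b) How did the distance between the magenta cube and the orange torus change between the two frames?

+3.9

Before: roughly 3.8 units apart; after: 7.7. That's 3.9 units further apart.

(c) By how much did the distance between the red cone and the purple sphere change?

-2.4

Before: roughly 4.8 units apart; after: 2.4. That's 2.4 units closer together.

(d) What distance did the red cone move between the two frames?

2.9

The red cone was near (0.9, 2.3) before and (3.8, 2.1) after, so it travelled √(2.9² + 0.2²) ≈ 2.9 units.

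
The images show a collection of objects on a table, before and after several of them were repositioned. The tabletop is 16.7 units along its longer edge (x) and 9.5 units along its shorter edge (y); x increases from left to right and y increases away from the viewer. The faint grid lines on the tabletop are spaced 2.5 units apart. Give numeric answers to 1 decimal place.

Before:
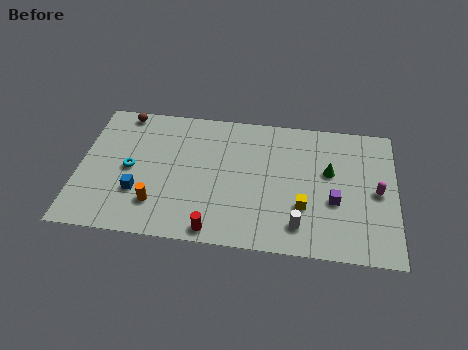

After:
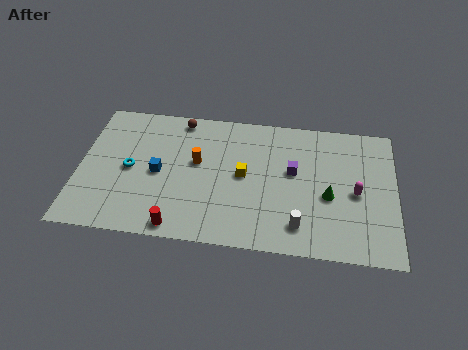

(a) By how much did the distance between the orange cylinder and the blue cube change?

+1.0

The distance was about 1.2 in the first image and 2.2 in the second, so they moved 1.0 units further apart.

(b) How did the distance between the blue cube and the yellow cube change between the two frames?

-4.2

Before: roughly 8.7 units apart; after: 4.5. That's 4.2 units closer together.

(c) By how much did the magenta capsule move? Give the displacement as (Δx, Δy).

(-1.1, -0.2)

The magenta capsule started near (15.7, 4.6) and ended near (14.6, 4.4).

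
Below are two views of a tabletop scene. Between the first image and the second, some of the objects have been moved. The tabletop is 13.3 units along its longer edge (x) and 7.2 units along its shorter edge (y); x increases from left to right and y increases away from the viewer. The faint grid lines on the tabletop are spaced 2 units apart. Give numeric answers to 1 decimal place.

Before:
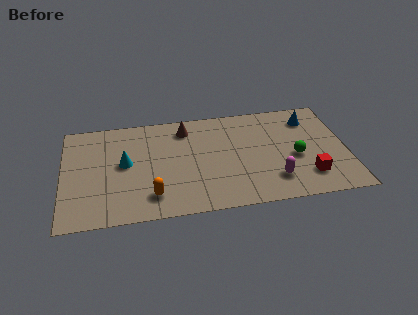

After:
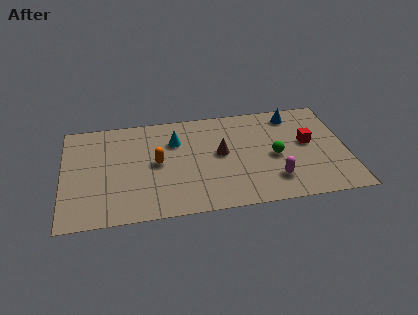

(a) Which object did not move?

the magenta capsule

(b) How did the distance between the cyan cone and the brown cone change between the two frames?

-1.1

They were about 3.5 units apart before and 2.4 after — 1.1 units closer together.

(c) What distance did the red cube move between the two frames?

2.3

The red cube moved from about (11.4, 1.7) to (11.5, 4.0), a distance of √(0.1² + 2.3²) ≈ 2.3.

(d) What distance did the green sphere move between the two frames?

1.0

The green sphere was near (10.9, 3.1) before and (9.9, 3.3) after, so it travelled √(1.0² + 0.2²) ≈ 1.0 units.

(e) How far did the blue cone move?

0.9

From (11.7, 5.7) to (10.9, 6.1), the blue cone covered √(0.8² + 0.4²) ≈ 0.9 units.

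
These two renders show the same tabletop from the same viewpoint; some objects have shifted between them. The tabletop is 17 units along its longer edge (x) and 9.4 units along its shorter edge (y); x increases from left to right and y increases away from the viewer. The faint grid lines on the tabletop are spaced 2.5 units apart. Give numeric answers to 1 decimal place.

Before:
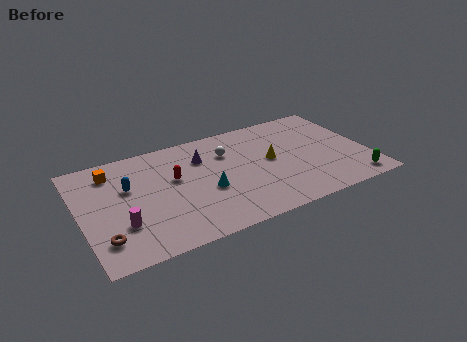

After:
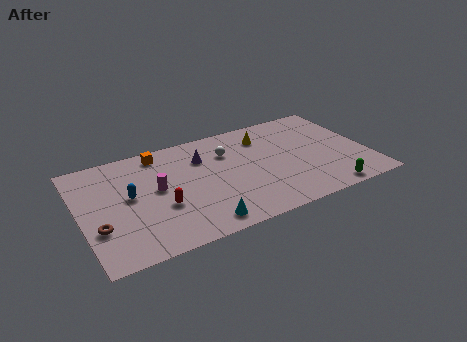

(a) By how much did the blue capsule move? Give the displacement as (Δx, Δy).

(0.0, -0.8)

The blue capsule started near (2.9, 5.9) and ended near (2.9, 5.1).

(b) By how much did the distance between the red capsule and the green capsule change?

-1.3

Before: roughly 11.1 units apart; after: 9.8. That's 1.3 units closer together.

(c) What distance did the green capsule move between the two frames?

1.7

The green capsule moved from about (15.8, 1.2) to (14.1, 0.9), a distance of √(1.7² + 0.3²) ≈ 1.7.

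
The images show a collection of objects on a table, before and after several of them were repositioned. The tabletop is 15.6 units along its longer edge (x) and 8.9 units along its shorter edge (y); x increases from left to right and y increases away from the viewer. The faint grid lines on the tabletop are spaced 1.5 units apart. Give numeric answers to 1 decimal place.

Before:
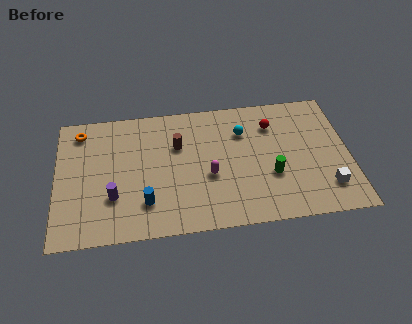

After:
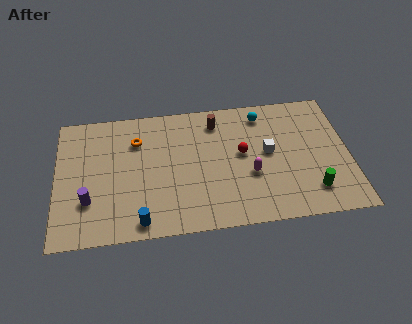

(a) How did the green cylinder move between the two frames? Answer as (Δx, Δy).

(2.1, -1.3)

From the two frames, the green cylinder sits at roughly (11.4, 3.2) before and (13.5, 1.9) after.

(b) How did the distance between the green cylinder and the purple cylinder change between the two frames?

+3.4

Before: roughly 8.4 units apart; after: 11.8. That's 3.4 units further apart.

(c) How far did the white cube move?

4.1

The white cube was near (14.3, 2.0) before and (11.3, 4.8) after, so it travelled √(3.0² + 2.8²) ≈ 4.1 units.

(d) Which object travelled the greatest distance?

the white cube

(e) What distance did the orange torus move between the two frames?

3.2

The orange torus was near (1.3, 7.5) before and (4.3, 6.5) after, so it travelled √(3.0² + 1.0²) ≈ 3.2 units.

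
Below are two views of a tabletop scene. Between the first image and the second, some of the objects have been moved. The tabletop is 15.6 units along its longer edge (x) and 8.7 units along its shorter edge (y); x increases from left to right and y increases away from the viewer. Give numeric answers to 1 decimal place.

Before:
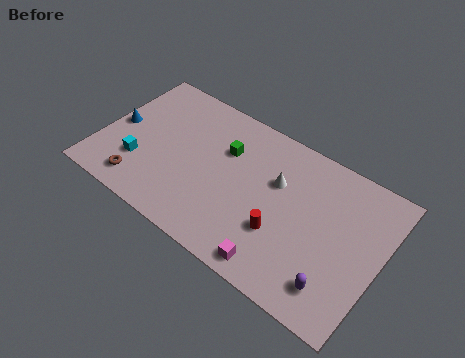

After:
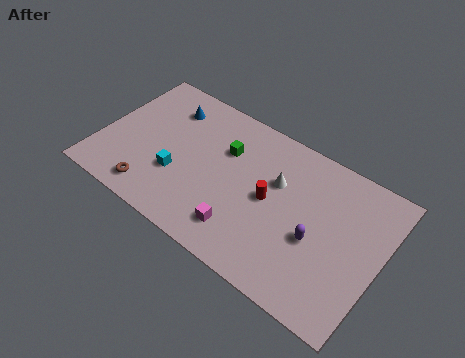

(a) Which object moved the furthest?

the blue cone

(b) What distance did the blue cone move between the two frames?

3.5

The blue cone moved from about (0.8, 4.3) to (3.2, 6.8), a distance of √(2.4² + 2.5²) ≈ 3.5.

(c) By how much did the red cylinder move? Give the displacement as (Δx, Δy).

(-0.9, 1.5)

From the two frames, the red cylinder sits at roughly (10.4, 2.9) before and (9.5, 4.4) after.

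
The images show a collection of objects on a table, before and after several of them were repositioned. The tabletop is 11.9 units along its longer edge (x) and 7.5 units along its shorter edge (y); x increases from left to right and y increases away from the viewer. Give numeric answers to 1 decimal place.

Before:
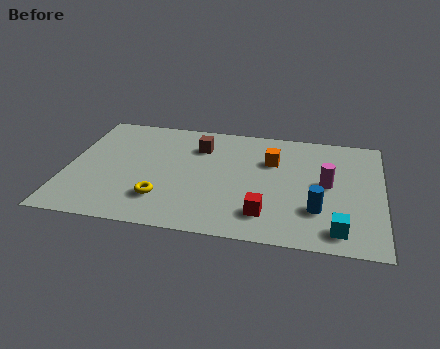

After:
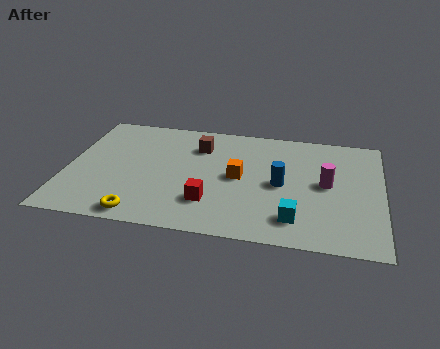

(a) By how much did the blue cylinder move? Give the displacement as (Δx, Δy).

(-1.4, 1.4)

From the two frames, the blue cylinder sits at roughly (9.5, 2.2) before and (8.1, 3.6) after.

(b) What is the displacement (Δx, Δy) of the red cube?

(-2.1, 0.4)

The red cube started near (7.6, 1.6) and ended near (5.5, 2.0).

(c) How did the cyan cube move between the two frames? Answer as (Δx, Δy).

(-1.6, 0.4)

From the two frames, the cyan cube sits at roughly (10.3, 1.1) before and (8.7, 1.5) after.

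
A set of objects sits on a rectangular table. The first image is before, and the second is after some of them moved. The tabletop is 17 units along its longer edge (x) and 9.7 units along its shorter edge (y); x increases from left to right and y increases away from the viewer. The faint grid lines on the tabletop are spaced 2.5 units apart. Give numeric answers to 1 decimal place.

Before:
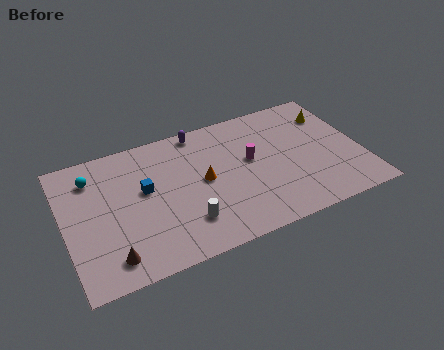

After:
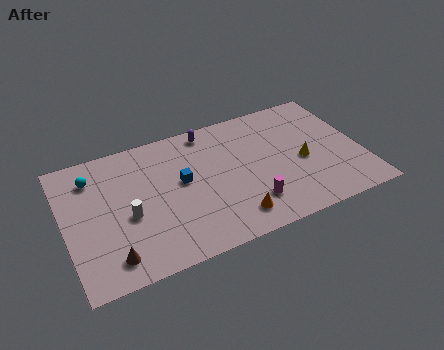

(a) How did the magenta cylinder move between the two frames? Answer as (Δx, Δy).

(-0.4, -3.2)

The magenta cylinder was at about (10.7, 5.5) and moved to about (10.3, 2.3).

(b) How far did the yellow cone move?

3.7

The yellow cone was near (15.7, 7.3) before and (13.6, 4.3) after, so it travelled √(2.1² + 3.0²) ≈ 3.7 units.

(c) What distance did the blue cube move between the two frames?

2.1

The blue cube was near (4.6, 5.6) before and (6.7, 5.4) after, so it travelled √(2.1² + 0.2²) ≈ 2.1 units.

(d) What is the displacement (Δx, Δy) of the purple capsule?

(0.5, -0.2)

The purple capsule was at about (8.1, 8.8) and moved to about (8.6, 8.6).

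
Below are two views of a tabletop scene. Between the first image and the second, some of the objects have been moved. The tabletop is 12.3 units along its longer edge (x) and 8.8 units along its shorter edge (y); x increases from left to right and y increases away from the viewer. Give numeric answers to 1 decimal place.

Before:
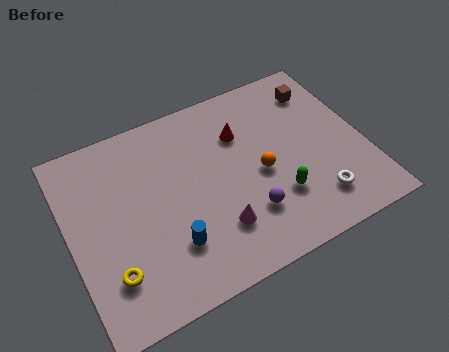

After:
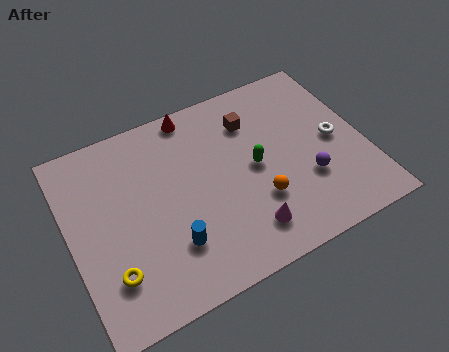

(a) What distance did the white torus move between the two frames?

2.8

From (9.9, 1.8) to (11.1, 4.3), the white torus covered √(1.2² + 2.5²) ≈ 2.8 units.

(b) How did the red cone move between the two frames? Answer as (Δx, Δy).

(-1.8, 1.8)

From the two frames, the red cone sits at roughly (7.4, 6.2) before and (5.6, 8.0) after.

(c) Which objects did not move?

the blue cylinder and the yellow torus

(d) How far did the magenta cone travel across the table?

1.3

The magenta cone moved from about (5.8, 2.3) to (6.9, 1.7), a distance of √(1.1² + 0.6²) ≈ 1.3.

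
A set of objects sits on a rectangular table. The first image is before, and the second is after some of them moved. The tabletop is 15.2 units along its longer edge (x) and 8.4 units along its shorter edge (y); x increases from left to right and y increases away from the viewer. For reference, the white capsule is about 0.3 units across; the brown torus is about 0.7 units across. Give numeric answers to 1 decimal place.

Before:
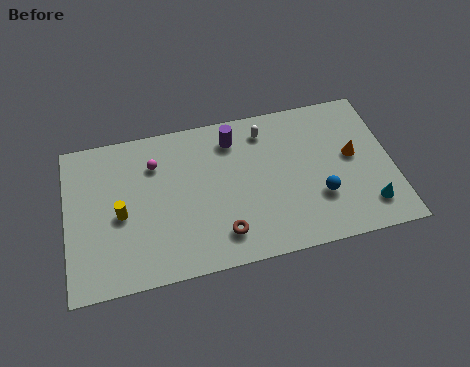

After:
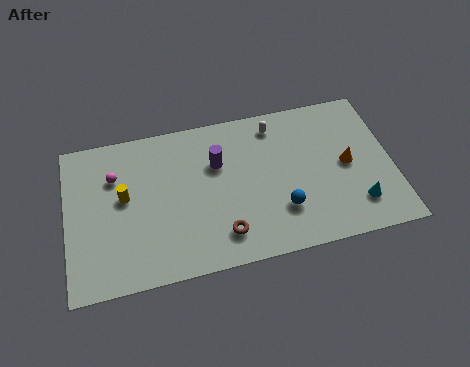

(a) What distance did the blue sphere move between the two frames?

1.8

The blue sphere was near (11.7, 2.7) before and (9.9, 2.4) after, so it travelled √(1.8² + 0.3²) ≈ 1.8 units.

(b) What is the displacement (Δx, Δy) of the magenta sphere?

(-1.9, -0.3)

The magenta sphere was at about (4.2, 6.2) and moved to about (2.3, 5.9).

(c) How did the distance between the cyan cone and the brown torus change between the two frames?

-0.5

They were about 6.8 units apart before and 6.3 after — 0.5 units closer together.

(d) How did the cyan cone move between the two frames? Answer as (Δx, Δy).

(-0.5, 0.2)

From the two frames, the cyan cone sits at roughly (13.9, 1.7) before and (13.4, 1.9) after.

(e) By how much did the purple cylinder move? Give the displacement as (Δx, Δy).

(-0.8, -1.2)

From the two frames, the purple cylinder sits at roughly (7.9, 6.8) before and (7.1, 5.6) after.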